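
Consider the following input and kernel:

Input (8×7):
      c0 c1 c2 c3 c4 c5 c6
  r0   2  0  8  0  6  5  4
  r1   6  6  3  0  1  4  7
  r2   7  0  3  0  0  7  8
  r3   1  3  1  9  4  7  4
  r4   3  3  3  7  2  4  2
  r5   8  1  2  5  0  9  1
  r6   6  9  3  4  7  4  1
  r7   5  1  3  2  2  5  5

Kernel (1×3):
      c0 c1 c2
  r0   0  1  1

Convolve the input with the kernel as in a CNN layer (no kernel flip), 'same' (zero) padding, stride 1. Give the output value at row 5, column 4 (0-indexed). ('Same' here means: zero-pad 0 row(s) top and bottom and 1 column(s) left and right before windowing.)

9

The receptive field on the zero-padded input at this output position is [5 0 9]. Elementwise product with the kernel and sum: 0·1 + 9·1.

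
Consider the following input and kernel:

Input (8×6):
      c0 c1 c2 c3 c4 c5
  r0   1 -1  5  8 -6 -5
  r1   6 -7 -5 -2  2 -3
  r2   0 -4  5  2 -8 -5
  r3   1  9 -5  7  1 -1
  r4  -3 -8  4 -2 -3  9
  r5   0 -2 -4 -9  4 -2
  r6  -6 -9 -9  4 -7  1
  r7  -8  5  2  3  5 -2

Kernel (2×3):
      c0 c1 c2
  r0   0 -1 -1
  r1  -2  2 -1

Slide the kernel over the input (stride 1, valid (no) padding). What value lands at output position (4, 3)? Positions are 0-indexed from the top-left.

22

The receptive field on the input at this output position is [-2 -3 9 / -9 4 -2]. Elementwise product with the kernel and sum: -3·-1 + 9·-1 + -9·-2 + 4·2 + -2·-1.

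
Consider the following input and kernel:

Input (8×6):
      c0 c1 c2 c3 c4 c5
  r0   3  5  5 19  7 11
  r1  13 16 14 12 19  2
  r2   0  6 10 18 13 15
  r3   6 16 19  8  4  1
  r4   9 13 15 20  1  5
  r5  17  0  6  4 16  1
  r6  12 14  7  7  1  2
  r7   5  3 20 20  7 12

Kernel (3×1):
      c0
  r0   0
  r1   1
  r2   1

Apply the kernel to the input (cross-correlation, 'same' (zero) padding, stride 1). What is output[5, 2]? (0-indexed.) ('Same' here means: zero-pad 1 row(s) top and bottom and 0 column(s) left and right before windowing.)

The receptive field on the zero-padded input at this output position is [15 / 6 / 7]. Elementwise product with the kernel and sum: 6·1 + 7·1.

13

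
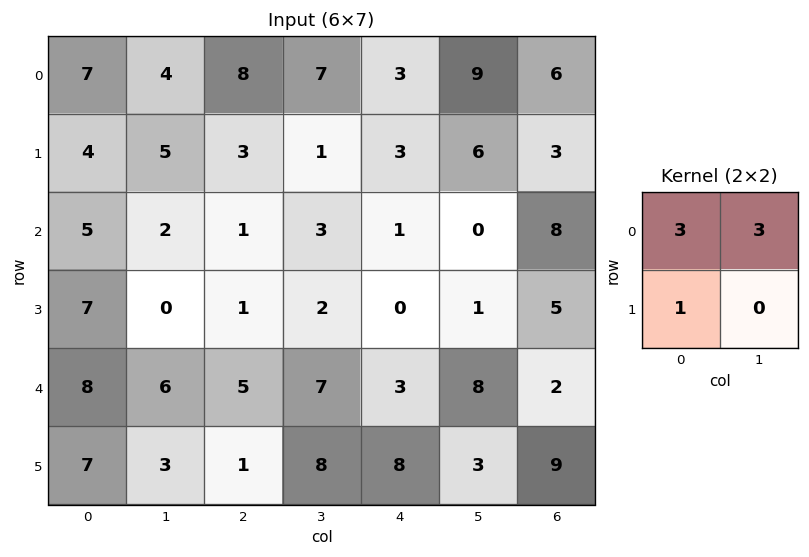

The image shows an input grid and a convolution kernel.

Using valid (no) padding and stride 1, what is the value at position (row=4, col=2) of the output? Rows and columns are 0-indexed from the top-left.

The receptive field on the input at this output position is [5 7 / 1 8]. Elementwise product with the kernel and sum: 5·3 + 7·3 + 1·1.

37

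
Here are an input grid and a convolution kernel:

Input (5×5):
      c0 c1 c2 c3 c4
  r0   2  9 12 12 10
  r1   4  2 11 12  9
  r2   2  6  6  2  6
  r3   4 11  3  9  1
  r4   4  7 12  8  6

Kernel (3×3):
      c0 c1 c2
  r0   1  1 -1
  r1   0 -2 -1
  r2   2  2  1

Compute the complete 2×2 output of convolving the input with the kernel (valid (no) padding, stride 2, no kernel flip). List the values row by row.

6 3
11 29

Output[0,0]: The receptive field on the input at this output position is [2 9 12 / 4 2 11 / 2 6 6]. Elementwise product with the kernel and sum: 2·1 + 9·1 + 12·-1 + 2·-2 + 11·-1 + 2·2 + 6·2 + 6·1.
Output[0,1]: The receptive field on the input at this output position is [12 12 10 / 11 12 9 / 6 2 6]. Elementwise product with the kernel and sum: 12·1 + 12·1 + 10·-1 + 12·-2 + 9·-1 + 6·2 + 2·2 + 6·1.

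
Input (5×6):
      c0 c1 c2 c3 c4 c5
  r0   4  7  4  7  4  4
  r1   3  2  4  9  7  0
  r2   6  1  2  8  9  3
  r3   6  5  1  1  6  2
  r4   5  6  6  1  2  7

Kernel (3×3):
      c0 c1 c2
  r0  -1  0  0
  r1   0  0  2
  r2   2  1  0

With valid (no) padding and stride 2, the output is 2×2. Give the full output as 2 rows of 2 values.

17 22
12 23

Output[0,0]: The receptive field on the input at this output position is [4 7 4 / 3 2 4 / 6 1 2]. Elementwise product with the kernel and sum: 4·-1 + 4·2 + 6·2 + 1·1.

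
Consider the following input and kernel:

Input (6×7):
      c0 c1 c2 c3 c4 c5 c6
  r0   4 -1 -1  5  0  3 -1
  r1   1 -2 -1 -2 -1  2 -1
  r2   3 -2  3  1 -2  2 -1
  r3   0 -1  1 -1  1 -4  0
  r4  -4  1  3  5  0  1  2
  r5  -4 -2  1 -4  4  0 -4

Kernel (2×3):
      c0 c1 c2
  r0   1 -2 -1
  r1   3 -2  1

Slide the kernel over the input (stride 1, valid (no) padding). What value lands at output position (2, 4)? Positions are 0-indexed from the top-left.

6

The receptive field on the input at this output position is [-2 2 -1 / 1 -4 0]. Elementwise product with the kernel and sum: -2·1 + 2·-2 + -1·-1 + 1·3 + -4·-2 + 0·1.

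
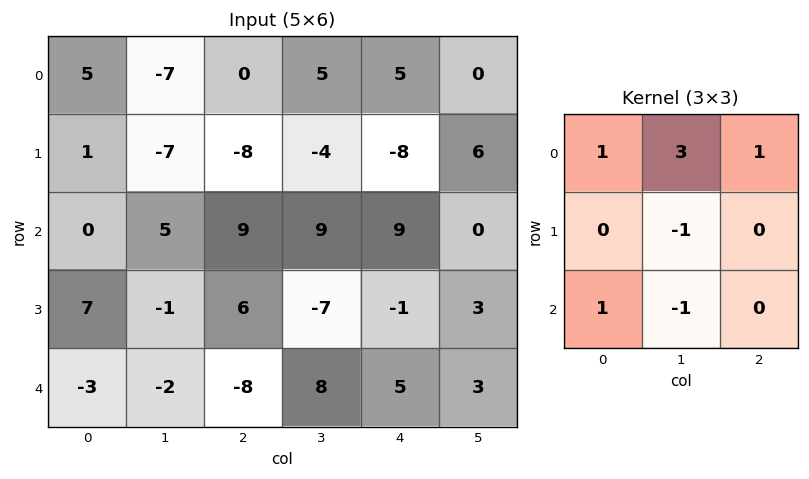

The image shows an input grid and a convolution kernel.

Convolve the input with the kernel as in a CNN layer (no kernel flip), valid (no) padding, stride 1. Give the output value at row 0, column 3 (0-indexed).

The receptive field on the input at this output position is [5 5 0 / -4 -8 6 / 9 9 0]. Elementwise product with the kernel and sum: 5·1 + 5·3 + 0·1 + -8·-1 + 9·1 + 9·-1.

28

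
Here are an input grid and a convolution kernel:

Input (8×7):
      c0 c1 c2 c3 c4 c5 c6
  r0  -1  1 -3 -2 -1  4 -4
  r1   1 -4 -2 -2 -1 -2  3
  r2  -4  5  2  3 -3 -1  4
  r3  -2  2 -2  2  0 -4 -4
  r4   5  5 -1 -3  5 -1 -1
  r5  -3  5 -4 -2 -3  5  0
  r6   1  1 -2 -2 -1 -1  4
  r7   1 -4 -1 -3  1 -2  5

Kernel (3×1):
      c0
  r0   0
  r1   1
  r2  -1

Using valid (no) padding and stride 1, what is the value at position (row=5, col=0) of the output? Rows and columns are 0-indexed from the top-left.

The receptive field on the input at this output position is [-3 / 1 / 1]. Elementwise product with the kernel and sum: 1·1 + 1·-1.

0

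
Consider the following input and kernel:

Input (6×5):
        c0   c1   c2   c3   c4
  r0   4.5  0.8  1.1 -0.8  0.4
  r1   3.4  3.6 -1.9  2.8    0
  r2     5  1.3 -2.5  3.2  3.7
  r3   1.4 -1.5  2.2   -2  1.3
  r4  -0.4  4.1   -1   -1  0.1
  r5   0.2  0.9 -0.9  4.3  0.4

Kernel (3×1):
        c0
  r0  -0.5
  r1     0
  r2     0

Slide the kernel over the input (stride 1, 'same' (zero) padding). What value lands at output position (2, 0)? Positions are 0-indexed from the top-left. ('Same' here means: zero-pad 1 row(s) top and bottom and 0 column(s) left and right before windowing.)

-1.7

The receptive field on the zero-padded input at this output position is [3.4 / 5 / 1.4]. Elementwise product with the kernel and sum: 3.4·-0.5.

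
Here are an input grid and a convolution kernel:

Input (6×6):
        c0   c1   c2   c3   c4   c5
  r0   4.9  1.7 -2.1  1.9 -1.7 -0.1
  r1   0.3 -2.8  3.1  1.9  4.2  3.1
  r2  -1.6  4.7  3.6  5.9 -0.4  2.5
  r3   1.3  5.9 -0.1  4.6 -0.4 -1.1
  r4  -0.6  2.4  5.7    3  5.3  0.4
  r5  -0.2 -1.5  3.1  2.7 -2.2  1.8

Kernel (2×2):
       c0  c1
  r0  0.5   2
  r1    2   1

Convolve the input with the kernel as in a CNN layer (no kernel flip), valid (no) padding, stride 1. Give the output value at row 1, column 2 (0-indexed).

The receptive field on the input at this output position is [3.1 1.9 / 3.6 5.9]. Elementwise product with the kernel and sum: 3.1·0.5 + 1.9·2 + 3.6·2 + 5.9·1.

18.45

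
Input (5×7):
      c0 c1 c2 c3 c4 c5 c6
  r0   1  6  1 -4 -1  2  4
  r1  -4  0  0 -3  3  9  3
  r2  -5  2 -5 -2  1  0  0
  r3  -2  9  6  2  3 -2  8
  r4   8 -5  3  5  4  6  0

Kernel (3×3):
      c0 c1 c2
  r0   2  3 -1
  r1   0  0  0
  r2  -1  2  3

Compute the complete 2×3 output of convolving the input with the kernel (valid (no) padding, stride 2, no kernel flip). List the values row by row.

Output[0,0]: The receptive field on the input at this output position is [1 6 1 / -4 0 0 / -5 2 -5]. Elementwise product with the kernel and sum: 1·2 + 6·3 + 1·-1 + -5·-1 + 2·2 + -5·3.

13 -5 -1
-8 2 10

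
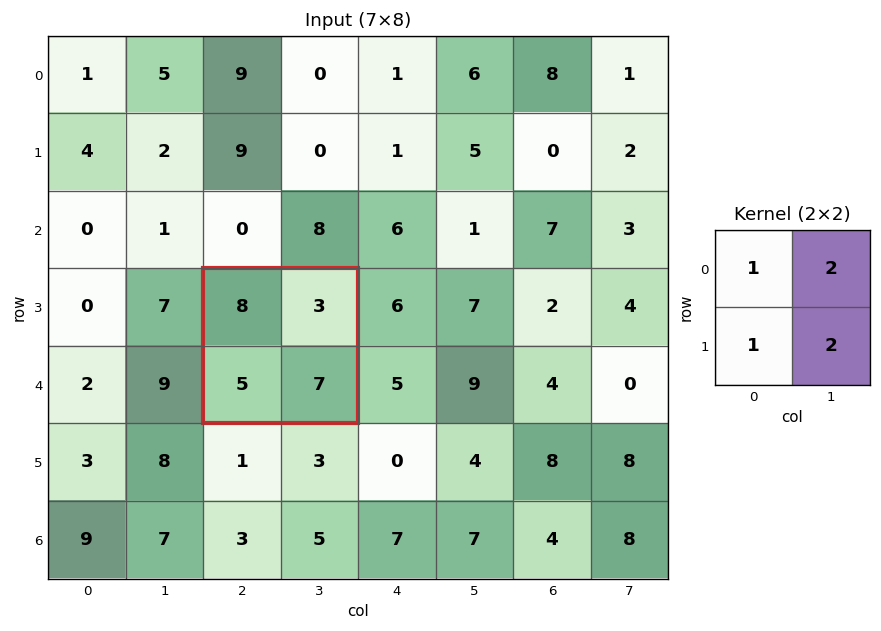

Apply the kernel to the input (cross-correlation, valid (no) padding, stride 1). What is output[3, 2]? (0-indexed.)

33

The receptive field on the input at this output position is [8 3 / 5 7]. Elementwise product with the kernel and sum: 8·1 + 3·2 + 5·1 + 7·2.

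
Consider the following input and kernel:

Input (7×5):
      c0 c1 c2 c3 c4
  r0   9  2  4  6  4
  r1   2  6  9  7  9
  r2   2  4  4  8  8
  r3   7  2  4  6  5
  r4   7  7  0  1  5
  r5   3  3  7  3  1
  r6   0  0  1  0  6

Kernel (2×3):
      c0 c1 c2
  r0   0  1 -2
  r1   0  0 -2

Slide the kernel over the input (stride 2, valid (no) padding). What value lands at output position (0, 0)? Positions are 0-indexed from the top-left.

-24

The receptive field on the input at this output position is [9 2 4 / 2 6 9]. Elementwise product with the kernel and sum: 2·1 + 4·-2 + 9·-2.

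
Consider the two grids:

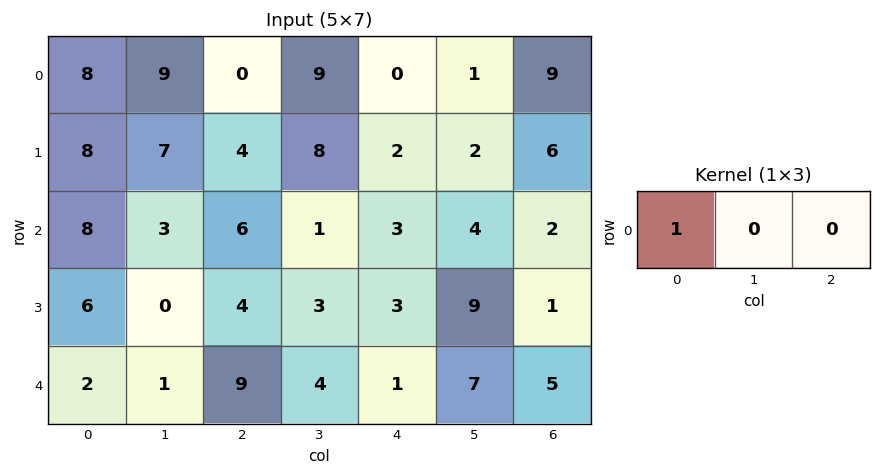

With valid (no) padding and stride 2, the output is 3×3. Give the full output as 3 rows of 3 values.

Output[0,0]: The receptive field on the input at this output position is [8 9 0]. Elementwise product with the kernel and sum: 8·1.
Output[0,1]: The receptive field on the input at this output position is [0 9 0]. Elementwise product with the kernel and sum: 0·1.

8 0 0
8 6 3
2 9 1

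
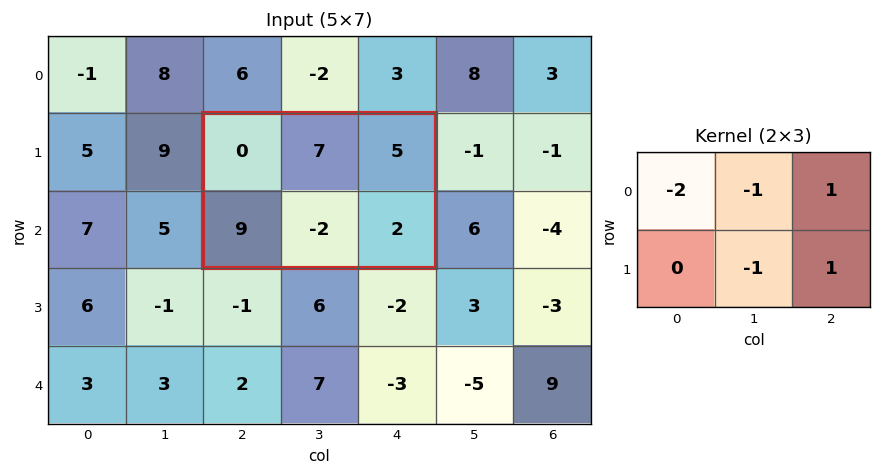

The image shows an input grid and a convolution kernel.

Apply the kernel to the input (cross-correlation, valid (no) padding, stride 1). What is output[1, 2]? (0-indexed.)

The receptive field on the input at this output position is [0 7 5 / 9 -2 2]. Elementwise product with the kernel and sum: 0·-2 + 7·-1 + 5·1 + -2·-1 + 2·1.

2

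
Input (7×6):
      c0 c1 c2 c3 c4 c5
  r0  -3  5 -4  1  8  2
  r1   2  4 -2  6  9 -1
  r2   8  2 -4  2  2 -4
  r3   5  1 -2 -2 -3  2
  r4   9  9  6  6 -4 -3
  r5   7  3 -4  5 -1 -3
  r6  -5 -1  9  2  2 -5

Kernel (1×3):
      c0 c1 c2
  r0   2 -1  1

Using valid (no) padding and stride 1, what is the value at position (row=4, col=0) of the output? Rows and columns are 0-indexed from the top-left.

The receptive field on the input at this output position is [9 9 6]. Elementwise product with the kernel and sum: 9·2 + 9·-1 + 6·1.

15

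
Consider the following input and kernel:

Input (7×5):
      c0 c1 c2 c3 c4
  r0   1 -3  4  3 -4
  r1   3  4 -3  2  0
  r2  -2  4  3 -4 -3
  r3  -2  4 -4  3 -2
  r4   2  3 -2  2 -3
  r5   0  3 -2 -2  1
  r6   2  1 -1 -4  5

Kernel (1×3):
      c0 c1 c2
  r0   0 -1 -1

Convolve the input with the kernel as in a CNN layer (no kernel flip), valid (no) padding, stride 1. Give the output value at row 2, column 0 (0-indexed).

The receptive field on the input at this output position is [-2 4 3]. Elementwise product with the kernel and sum: 4·-1 + 3·-1.

-7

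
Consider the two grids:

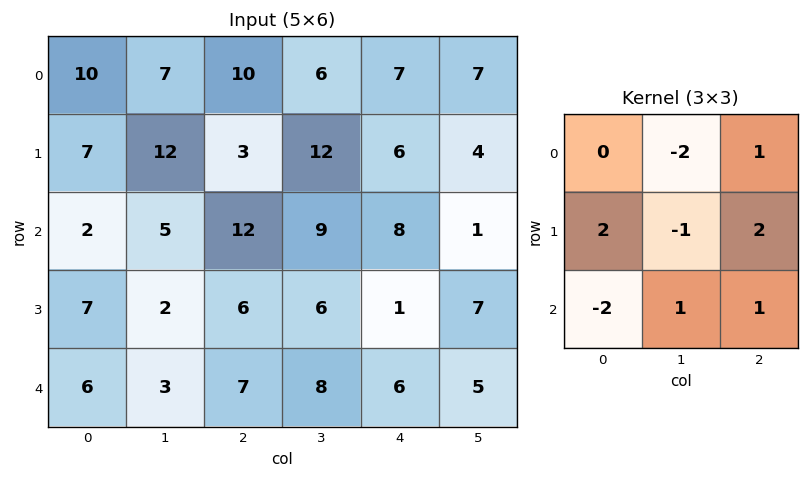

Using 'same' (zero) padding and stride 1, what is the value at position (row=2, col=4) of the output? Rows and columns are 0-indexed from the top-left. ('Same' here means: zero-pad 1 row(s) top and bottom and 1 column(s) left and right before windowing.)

The receptive field on the zero-padded input at this output position is [12 6 4 / 9 8 1 / 6 1 7]. Elementwise product with the kernel and sum: 6·-2 + 4·1 + 9·2 + 8·-1 + 1·2 + 6·-2 + 1·1 + 7·1.

0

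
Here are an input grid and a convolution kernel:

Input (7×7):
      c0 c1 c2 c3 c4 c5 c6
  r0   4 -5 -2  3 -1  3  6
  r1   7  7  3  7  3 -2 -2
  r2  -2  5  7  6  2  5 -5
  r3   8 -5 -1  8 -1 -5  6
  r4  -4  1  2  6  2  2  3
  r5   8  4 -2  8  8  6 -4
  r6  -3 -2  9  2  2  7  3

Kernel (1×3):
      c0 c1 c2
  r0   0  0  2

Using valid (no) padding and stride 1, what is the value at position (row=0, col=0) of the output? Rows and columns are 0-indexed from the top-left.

-4

The receptive field on the input at this output position is [4 -5 -2]. Elementwise product with the kernel and sum: -2·2.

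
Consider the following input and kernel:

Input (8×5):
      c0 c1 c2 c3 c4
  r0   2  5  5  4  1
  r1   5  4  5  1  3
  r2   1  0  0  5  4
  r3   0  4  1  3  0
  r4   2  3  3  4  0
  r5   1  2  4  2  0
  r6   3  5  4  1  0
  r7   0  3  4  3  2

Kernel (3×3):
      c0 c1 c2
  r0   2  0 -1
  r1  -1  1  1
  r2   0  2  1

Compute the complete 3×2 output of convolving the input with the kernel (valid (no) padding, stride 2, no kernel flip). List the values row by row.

Output[0,0]: The receptive field on the input at this output position is [2 5 5 / 5 4 5 / 1 0 0]. Elementwise product with the kernel and sum: 2·2 + 5·-1 + 5·-1 + 4·1 + 5·1 + 0·2 + 0·1.

3 22
16 6
20 6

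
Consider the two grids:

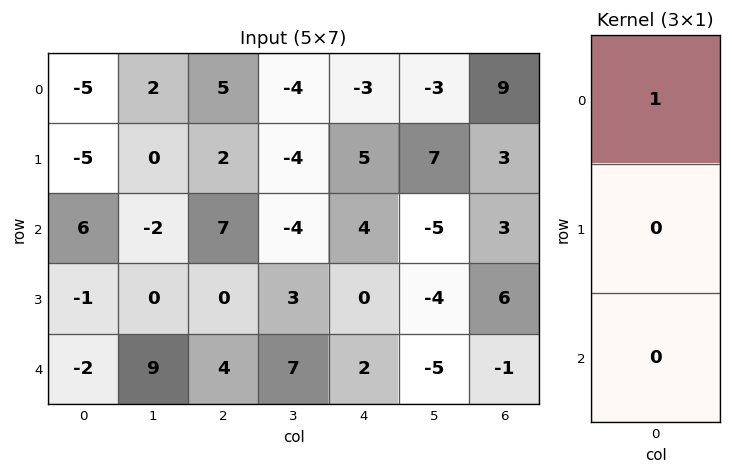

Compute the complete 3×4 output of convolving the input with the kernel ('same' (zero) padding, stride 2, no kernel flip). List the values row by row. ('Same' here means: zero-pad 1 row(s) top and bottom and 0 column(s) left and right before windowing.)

Output[0,0]: The receptive field on the zero-padded input at this output position is [0 / -5 / -5]. Elementwise product with the kernel and sum: 0·1.

0 0 0 0
-5 2 5 3
-1 0 0 6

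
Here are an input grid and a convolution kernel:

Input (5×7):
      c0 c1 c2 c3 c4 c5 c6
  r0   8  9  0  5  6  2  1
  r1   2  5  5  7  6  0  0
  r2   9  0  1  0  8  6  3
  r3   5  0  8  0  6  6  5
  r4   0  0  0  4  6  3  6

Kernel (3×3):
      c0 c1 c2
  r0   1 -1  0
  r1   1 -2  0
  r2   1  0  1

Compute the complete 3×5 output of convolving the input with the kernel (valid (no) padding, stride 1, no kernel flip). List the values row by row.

Output[0,0]: The receptive field on the input at this output position is [8 9 0 / 2 5 5 / 9 0 1]. Elementwise product with the kernel and sum: 8·1 + 9·-1 + 2·1 + 5·-2 + 9·1 + 1·1.

1 4 -5 0 21
19 -2 13 -9 13
14 -13 15 -13 8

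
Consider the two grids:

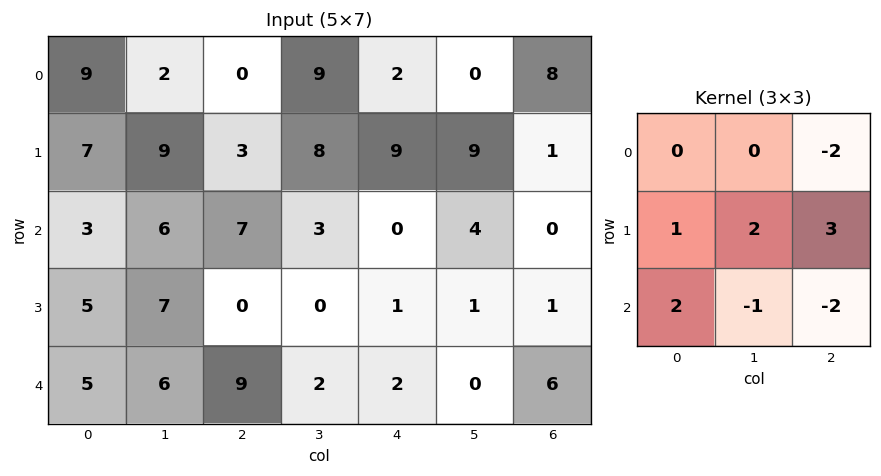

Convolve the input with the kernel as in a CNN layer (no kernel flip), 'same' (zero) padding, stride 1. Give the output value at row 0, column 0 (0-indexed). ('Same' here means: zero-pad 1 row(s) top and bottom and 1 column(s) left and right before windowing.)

-1

The receptive field on the zero-padded input at this output position is [0 0 0 / 0 9 2 / 0 7 9]. Elementwise product with the kernel and sum: 0·-2 + 0·1 + 9·2 + 2·3 + 0·2 + 7·-1 + 9·-2.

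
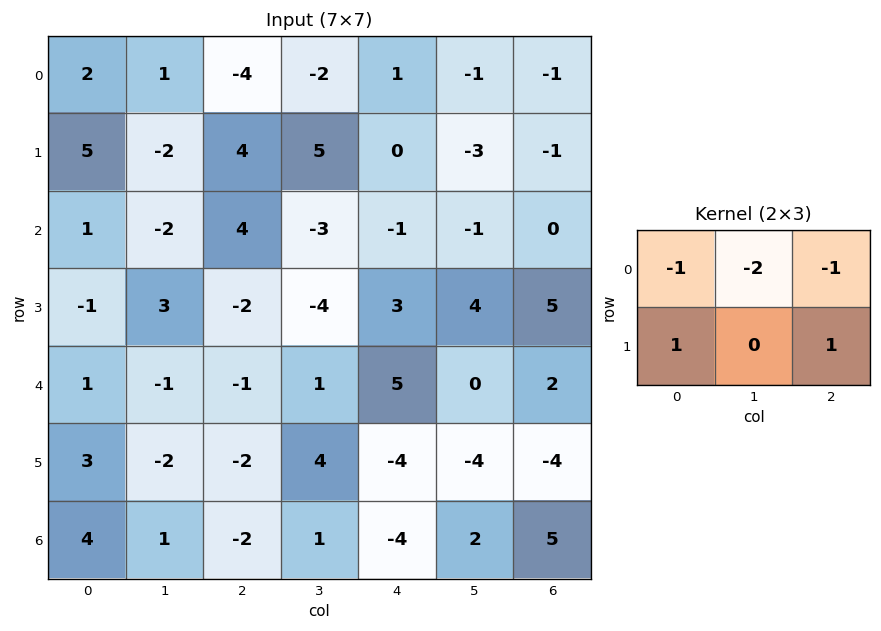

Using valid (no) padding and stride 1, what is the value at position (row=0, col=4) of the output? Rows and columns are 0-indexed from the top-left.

1

The receptive field on the input at this output position is [1 -1 -1 / 0 -3 -1]. Elementwise product with the kernel and sum: 1·-1 + -1·-2 + -1·-1 + 0·1 + -1·1.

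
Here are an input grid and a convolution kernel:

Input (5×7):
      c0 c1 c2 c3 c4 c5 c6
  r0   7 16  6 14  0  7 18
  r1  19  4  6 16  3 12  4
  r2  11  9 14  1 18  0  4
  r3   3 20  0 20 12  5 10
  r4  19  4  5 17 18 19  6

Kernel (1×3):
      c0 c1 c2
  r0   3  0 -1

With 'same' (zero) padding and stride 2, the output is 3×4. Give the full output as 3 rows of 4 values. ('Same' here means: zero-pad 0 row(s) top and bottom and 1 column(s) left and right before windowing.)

Output[0,0]: The receptive field on the zero-padded input at this output position is [0 7 16]. Elementwise product with the kernel and sum: 0·3 + 16·-1.

-16 34 35 21
-9 26 3 0
-4 -5 32 57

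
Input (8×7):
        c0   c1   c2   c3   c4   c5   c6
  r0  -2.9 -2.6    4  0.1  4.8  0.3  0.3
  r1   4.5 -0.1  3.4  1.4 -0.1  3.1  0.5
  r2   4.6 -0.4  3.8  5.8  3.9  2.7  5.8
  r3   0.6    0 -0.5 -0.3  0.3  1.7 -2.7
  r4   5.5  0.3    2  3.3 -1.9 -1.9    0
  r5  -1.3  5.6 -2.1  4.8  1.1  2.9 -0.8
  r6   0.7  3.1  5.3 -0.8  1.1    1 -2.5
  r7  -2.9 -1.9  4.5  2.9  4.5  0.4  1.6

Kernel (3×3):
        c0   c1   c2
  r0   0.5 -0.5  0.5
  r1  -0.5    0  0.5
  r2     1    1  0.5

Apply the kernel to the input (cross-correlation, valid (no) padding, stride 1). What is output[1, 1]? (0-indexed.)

1.4

The receptive field on the input at this output position is [-0.1 3.4 1.4 / -0.4 3.8 5.8 / 0 -0.5 -0.3]. Elementwise product with the kernel and sum: -0.1·0.5 + 3.4·-0.5 + 1.4·0.5 + -0.4·-0.5 + 5.8·0.5 + 0·1 + -0.5·1 + -0.3·0.5.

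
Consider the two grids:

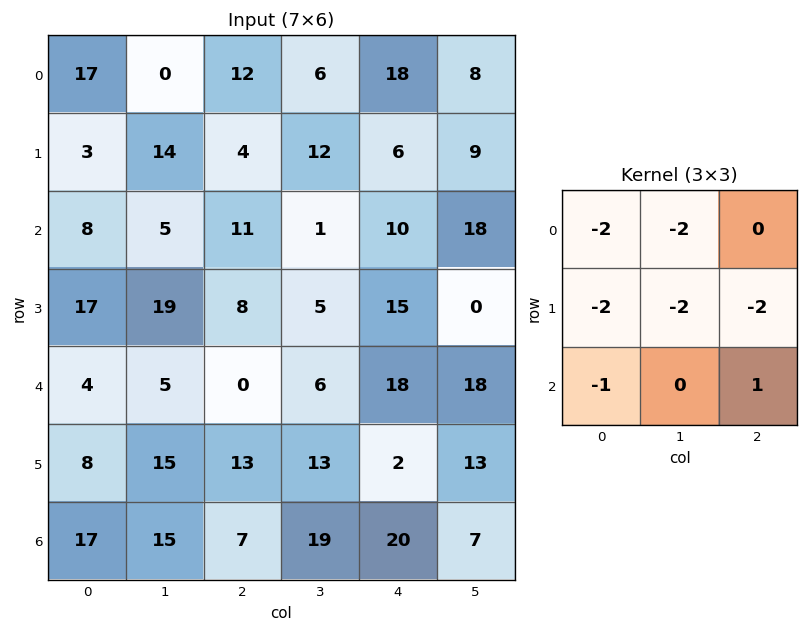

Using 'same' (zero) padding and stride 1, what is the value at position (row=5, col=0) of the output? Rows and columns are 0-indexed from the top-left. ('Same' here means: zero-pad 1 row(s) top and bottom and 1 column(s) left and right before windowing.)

-39

The receptive field on the zero-padded input at this output position is [0 4 5 / 0 8 15 / 0 17 15]. Elementwise product with the kernel and sum: 0·-2 + 4·-2 + 0·-2 + 8·-2 + 15·-2 + 0·-1 + 15·1.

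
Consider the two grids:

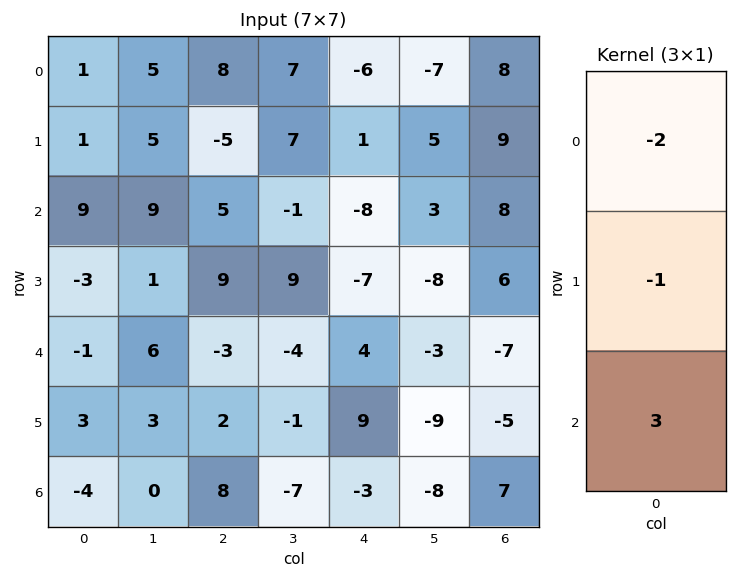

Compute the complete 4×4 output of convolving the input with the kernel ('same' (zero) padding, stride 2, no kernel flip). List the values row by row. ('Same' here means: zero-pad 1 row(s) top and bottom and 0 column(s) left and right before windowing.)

Output[0,0]: The receptive field on the zero-padded input at this output position is [0 / 1 / 1]. Elementwise product with the kernel and sum: 0·-2 + 1·-1 + 1·3.
Output[0,1]: The receptive field on the zero-padded input at this output position is [0 / 8 / -5]. Elementwise product with the kernel and sum: 0·-2 + 8·-1 + -5·3.

2 -23 9 19
-20 32 -15 -8
16 -9 37 -20
-2 -12 -15 3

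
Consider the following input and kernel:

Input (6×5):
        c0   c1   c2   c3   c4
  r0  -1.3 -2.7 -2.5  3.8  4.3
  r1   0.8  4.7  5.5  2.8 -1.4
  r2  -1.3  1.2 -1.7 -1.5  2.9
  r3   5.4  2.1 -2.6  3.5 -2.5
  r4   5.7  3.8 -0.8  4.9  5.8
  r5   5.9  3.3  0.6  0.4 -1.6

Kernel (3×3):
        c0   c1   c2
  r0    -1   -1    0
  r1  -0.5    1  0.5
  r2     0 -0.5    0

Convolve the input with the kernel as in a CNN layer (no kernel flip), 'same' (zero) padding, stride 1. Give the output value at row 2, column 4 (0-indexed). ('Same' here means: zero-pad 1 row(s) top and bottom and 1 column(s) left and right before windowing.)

3.5

The receptive field on the zero-padded input at this output position is [2.8 -1.4 0 / -1.5 2.9 0 / 3.5 -2.5 0]. Elementwise product with the kernel and sum: 2.8·-1 + -1.4·-1 + -1.5·-0.5 + 2.9·1 + 0·0.5 + -2.5·-0.5.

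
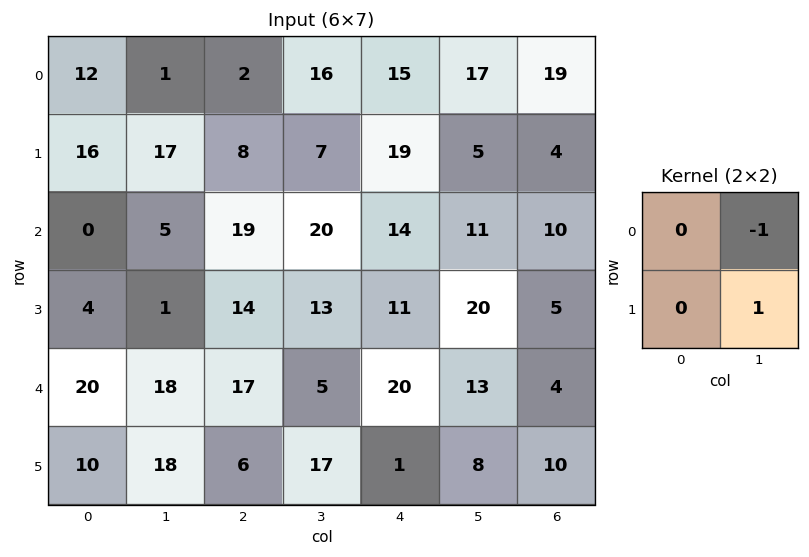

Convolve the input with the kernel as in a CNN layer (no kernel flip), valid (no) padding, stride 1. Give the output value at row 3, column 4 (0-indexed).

-7

The receptive field on the input at this output position is [11 20 / 20 13]. Elementwise product with the kernel and sum: 20·-1 + 13·1.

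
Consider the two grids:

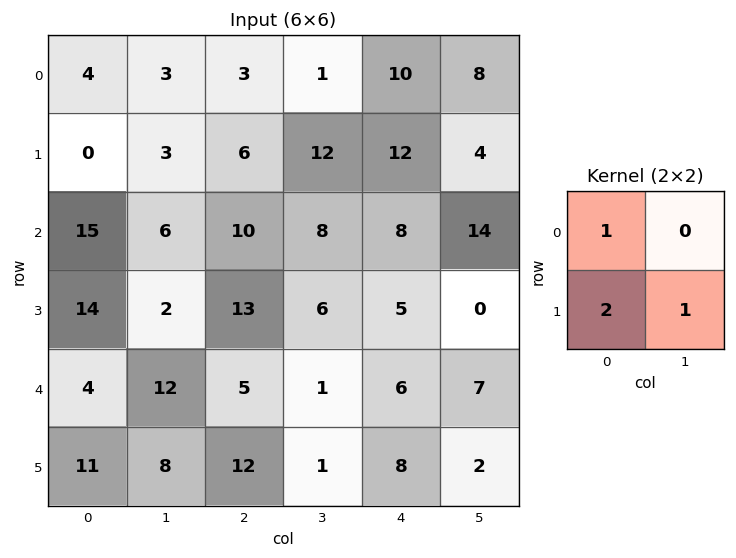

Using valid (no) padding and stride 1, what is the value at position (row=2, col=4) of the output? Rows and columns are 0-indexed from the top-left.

18

The receptive field on the input at this output position is [8 14 / 5 0]. Elementwise product with the kernel and sum: 8·1 + 5·2 + 0·1.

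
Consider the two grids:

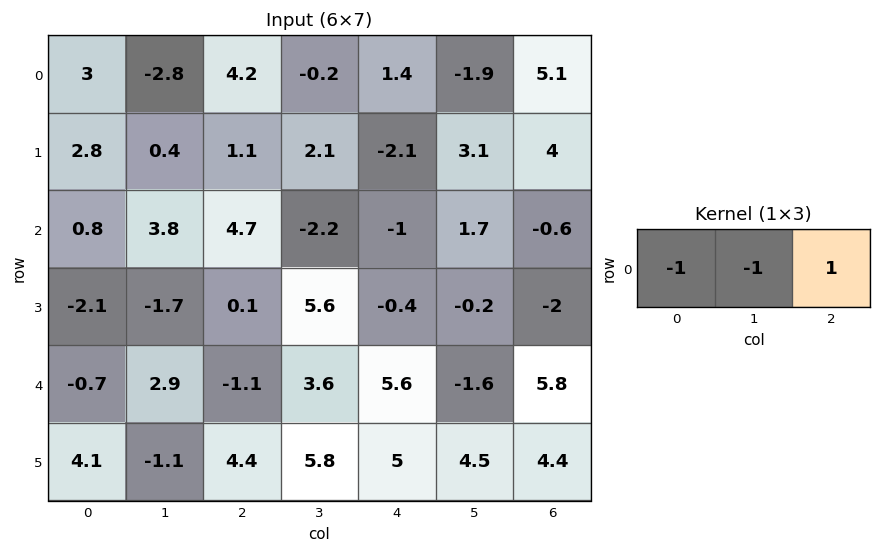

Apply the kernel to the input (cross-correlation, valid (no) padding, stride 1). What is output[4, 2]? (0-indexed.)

The receptive field on the input at this output position is [-1.1 3.6 5.6]. Elementwise product with the kernel and sum: -1.1·-1 + 3.6·-1 + 5.6·1.

3.1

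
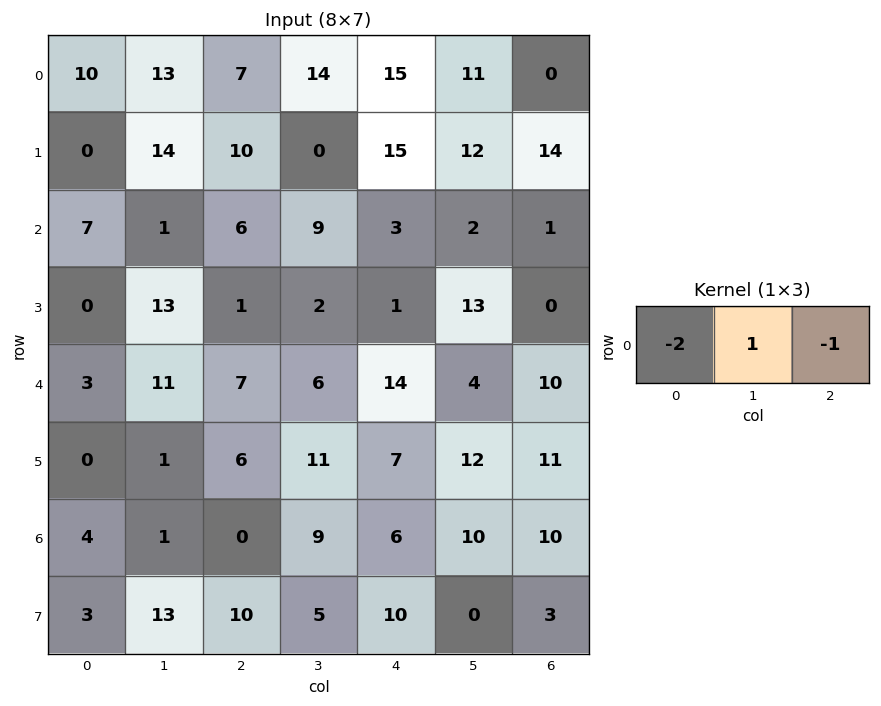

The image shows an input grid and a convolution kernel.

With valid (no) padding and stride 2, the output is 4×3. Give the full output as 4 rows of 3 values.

Output[0,0]: The receptive field on the input at this output position is [10 13 7]. Elementwise product with the kernel and sum: 10·-2 + 13·1 + 7·-1.

-14 -15 -19
-19 -6 -5
-2 -22 -34
-7 3 -12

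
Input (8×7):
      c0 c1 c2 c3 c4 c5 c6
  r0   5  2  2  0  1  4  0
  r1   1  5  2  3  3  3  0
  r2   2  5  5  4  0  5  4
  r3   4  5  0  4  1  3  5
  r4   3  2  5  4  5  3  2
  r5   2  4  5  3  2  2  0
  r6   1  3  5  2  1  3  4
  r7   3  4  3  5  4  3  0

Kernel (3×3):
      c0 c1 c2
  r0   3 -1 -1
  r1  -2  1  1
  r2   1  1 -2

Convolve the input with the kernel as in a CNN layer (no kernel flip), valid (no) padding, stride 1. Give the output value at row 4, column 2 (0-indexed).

The receptive field on the input at this output position is [5 4 5 / 5 3 2 / 5 2 1]. Elementwise product with the kernel and sum: 5·3 + 4·-1 + 5·-1 + 5·-2 + 3·1 + 2·1 + 5·1 + 2·1 + 1·-2.

6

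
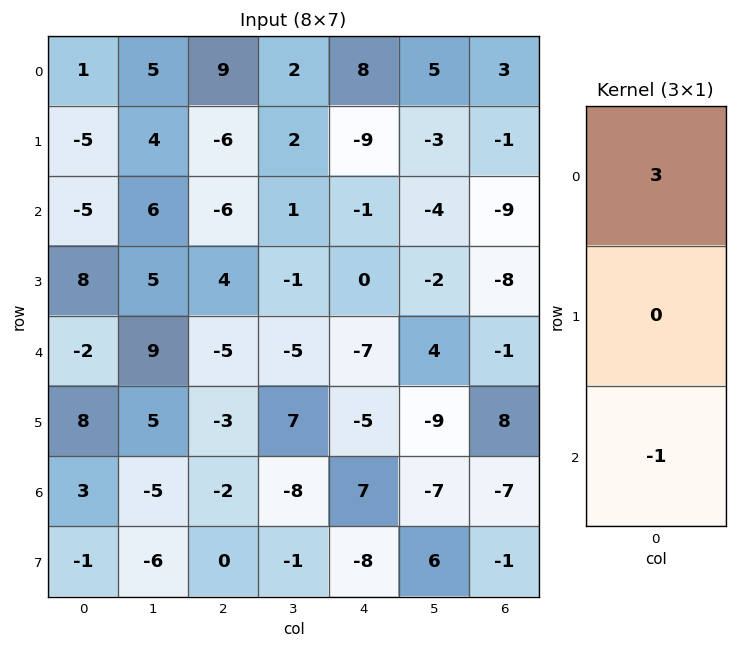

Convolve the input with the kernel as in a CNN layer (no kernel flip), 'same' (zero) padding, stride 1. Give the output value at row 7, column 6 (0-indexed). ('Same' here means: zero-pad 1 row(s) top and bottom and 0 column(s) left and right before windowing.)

-21

The receptive field on the zero-padded input at this output position is [-7 / -1 / 0]. Elementwise product with the kernel and sum: -7·3 + 0·-1.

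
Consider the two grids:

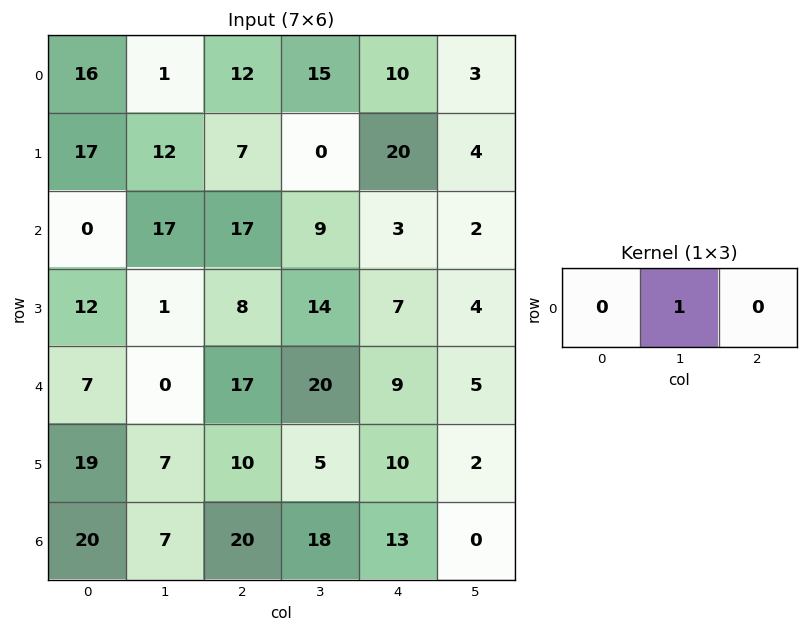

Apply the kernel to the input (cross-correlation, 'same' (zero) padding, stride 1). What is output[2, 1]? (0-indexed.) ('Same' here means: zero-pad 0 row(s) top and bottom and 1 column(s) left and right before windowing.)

The receptive field on the zero-padded input at this output position is [0 17 17]. Elementwise product with the kernel and sum: 17·1.

17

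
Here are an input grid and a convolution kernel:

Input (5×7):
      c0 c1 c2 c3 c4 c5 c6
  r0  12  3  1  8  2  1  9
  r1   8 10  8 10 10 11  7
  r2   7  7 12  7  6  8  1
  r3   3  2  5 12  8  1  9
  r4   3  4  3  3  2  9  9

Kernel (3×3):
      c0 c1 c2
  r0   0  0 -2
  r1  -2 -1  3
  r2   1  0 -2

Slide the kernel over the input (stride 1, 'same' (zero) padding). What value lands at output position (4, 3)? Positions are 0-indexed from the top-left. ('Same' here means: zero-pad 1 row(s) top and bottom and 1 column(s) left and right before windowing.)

The receptive field on the zero-padded input at this output position is [5 12 8 / 3 3 2 / 0 0 0]. Elementwise product with the kernel and sum: 8·-2 + 3·-2 + 3·-1 + 2·3 + 0·1 + 0·-2.

-19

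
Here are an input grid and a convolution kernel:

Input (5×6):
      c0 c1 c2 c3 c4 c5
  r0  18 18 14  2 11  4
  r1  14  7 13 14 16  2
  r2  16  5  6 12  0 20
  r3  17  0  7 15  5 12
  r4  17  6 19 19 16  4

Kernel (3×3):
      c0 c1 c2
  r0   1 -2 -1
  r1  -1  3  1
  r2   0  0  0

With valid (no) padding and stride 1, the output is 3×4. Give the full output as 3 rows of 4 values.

-12 34 44 12
-8 -8 -1 -12
-10 17 25 4

Output[0,0]: The receptive field on the input at this output position is [18 18 14 / 14 7 13 / 16 5 6]. Elementwise product with the kernel and sum: 18·1 + 18·-2 + 14·-1 + 14·-1 + 7·3 + 13·1.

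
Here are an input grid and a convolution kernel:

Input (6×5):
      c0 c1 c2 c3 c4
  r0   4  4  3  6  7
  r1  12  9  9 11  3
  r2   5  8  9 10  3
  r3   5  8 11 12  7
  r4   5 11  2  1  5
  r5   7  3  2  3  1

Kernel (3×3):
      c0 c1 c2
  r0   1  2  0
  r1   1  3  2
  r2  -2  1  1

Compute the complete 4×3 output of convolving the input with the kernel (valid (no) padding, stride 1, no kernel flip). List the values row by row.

Output[0,0]: The receptive field on the input at this output position is [4 4 3 / 12 9 9 / 5 8 9]. Elementwise product with the kernel and sum: 4·1 + 4·2 + 12·1 + 9·3 + 9·2 + 5·-2 + 8·1 + 9·1.
Output[0,1]: The receptive field on the input at this output position is [4 3 6 / 9 9 11 / 8 9 10]. Elementwise product with the kernel and sum: 4·1 + 3·2 + 9·1 + 9·3 + 11·2 + 8·-2 + 9·1 + 10·1.

76 71 58
86 89 73
75 72 92
54 48 50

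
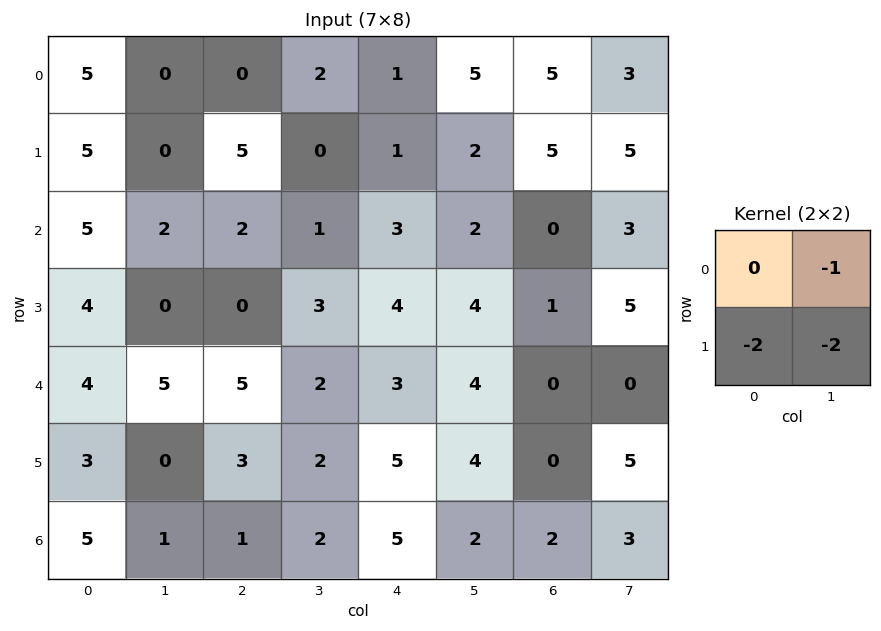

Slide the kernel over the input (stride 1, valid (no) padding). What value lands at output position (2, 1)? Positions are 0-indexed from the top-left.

The receptive field on the input at this output position is [2 2 / 0 0]. Elementwise product with the kernel and sum: 2·-1 + 0·-2 + 0·-2.

-2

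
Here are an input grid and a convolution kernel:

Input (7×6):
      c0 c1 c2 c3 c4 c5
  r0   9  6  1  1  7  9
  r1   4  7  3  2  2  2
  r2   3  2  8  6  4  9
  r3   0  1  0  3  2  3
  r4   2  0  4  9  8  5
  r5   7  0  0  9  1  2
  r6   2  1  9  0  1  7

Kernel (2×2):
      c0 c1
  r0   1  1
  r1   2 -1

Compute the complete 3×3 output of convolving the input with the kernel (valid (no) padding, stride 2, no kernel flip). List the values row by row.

Output[0,0]: The receptive field on the input at this output position is [9 6 / 4 7]. Elementwise product with the kernel and sum: 9·1 + 6·1 + 4·2 + 7·-1.
Output[0,1]: The receptive field on the input at this output position is [1 1 / 3 2]. Elementwise product with the kernel and sum: 1·1 + 1·1 + 3·2 + 2·-1.

16 6 18
4 11 14
16 4 13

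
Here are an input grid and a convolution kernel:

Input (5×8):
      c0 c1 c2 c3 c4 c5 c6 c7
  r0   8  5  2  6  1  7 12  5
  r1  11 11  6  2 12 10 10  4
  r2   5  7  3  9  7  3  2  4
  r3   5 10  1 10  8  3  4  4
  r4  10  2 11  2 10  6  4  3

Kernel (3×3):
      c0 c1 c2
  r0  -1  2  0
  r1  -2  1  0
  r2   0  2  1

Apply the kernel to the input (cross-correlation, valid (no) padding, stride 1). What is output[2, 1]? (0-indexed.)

4

The receptive field on the input at this output position is [7 3 9 / 10 1 10 / 2 11 2]. Elementwise product with the kernel and sum: 7·-1 + 3·2 + 10·-2 + 1·1 + 11·2 + 2·1.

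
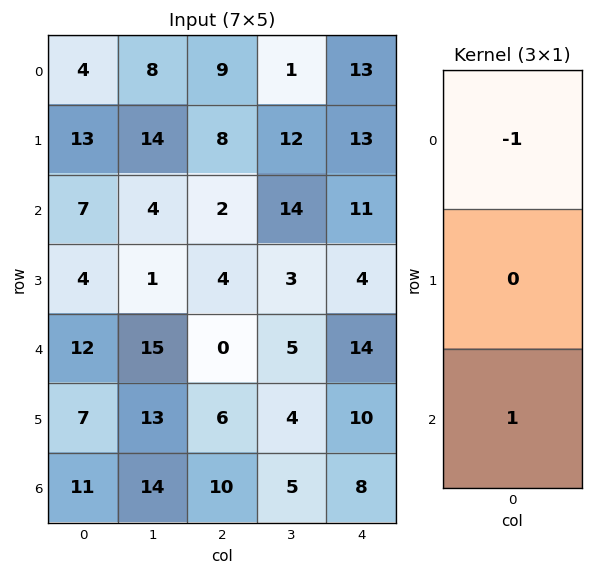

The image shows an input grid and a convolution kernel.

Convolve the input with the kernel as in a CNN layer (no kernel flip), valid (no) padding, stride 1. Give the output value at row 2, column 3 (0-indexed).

-9

The receptive field on the input at this output position is [14 / 3 / 5]. Elementwise product with the kernel and sum: 14·-1 + 5·1.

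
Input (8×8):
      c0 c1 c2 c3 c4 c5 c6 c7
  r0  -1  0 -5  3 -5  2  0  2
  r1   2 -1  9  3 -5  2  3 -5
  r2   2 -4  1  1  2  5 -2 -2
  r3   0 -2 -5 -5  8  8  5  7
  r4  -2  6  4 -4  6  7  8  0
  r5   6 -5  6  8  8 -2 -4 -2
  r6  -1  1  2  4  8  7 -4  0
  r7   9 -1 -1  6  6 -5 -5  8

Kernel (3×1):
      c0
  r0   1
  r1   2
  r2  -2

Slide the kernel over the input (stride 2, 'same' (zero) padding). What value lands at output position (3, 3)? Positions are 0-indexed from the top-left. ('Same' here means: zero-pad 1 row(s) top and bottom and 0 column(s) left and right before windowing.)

The receptive field on the zero-padded input at this output position is [-4 / -4 / -5]. Elementwise product with the kernel and sum: -4·1 + -4·2 + -5·-2.

-2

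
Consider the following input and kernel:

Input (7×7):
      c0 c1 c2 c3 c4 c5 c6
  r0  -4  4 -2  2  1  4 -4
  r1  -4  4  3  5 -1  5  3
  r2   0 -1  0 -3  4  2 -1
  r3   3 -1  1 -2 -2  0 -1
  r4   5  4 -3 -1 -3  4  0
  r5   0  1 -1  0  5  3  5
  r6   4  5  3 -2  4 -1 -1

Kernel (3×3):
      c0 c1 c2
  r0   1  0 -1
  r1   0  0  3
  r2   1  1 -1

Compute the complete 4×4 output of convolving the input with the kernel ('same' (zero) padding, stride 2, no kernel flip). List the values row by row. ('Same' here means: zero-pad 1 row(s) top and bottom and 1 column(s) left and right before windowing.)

Output[0,0]: The receptive field on the zero-padded input at this output position is [0 0 0 / 0 -4 4 / 0 -4 4]. Elementwise product with the kernel and sum: 0·1 + 0·-1 + 4·3 + 0·1 + -4·1 + 4·-1.

4 8 11 8
-3 -8 2 4
12 -2 12 8
14 -5 -6 3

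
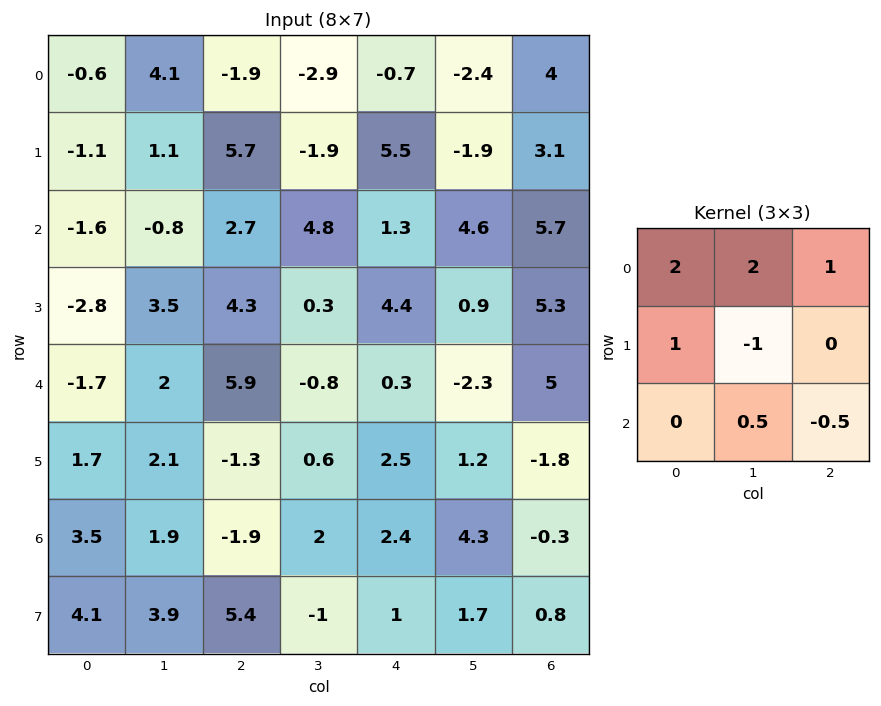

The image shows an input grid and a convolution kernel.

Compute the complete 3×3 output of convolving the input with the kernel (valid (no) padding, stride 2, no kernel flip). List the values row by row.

Output[0,0]: The receptive field on the input at this output position is [-0.6 4.1 -1.9 / -1.1 1.1 5.7 / -1.6 -0.8 2.7]. Elementwise product with the kernel and sum: -0.6·2 + 4.1·2 + -1.9·1 + -1.1·1 + 1.1·-1 + -0.8·0.5 + 2.7·-0.5.

1.15 -0.95 4.65
-10.35 19.75 17.35
8 8.4 4.6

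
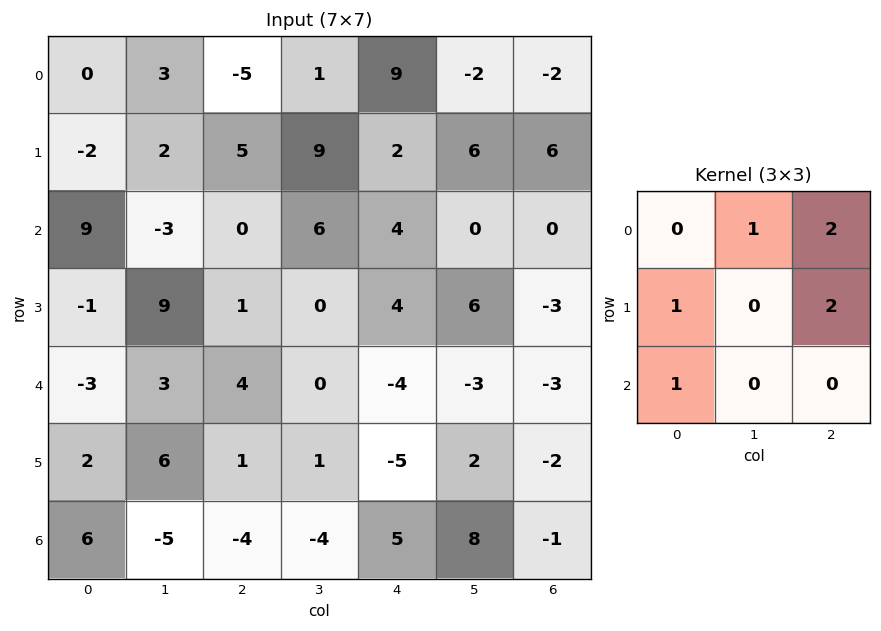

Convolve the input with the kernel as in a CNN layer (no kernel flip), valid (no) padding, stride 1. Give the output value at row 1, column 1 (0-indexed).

The receptive field on the input at this output position is [2 5 9 / -3 0 6 / 9 1 0]. Elementwise product with the kernel and sum: 5·1 + 9·2 + -3·1 + 6·2 + 9·1.

41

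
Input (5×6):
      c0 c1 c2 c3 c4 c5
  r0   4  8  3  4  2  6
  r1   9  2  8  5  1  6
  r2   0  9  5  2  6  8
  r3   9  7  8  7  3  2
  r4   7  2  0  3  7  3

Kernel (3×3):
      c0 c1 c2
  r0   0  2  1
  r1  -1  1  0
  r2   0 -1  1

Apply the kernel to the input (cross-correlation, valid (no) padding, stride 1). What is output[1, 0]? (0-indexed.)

22

The receptive field on the input at this output position is [9 2 8 / 0 9 5 / 9 7 8]. Elementwise product with the kernel and sum: 2·2 + 8·1 + 0·-1 + 9·1 + 7·-1 + 8·1.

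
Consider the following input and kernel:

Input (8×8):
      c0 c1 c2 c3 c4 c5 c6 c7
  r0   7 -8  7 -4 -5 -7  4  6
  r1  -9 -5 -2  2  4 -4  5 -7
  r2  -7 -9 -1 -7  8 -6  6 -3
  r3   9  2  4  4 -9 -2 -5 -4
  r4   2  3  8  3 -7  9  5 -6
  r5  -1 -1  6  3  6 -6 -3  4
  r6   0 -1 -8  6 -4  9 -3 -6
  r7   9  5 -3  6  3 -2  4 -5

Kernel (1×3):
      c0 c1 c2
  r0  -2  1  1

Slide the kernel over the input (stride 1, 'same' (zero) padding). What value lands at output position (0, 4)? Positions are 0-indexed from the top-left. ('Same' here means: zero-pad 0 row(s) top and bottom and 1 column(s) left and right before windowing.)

The receptive field on the zero-padded input at this output position is [-4 -5 -7]. Elementwise product with the kernel and sum: -4·-2 + -5·1 + -7·1.

-4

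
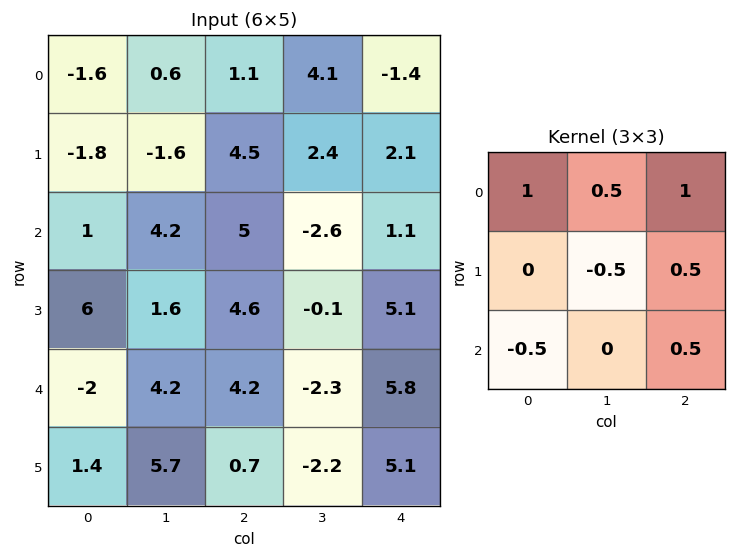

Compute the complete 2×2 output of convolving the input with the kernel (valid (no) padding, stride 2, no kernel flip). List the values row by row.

Output[0,0]: The receptive field on the input at this output position is [-1.6 0.6 1.1 / -1.8 -1.6 4.5 / 1 4.2 5]. Elementwise product with the kernel and sum: -1.6·1 + 0.6·0.5 + 1.1·1 + -1.6·-0.5 + 4.5·0.5 + 1·-0.5 + 5·0.5.
Output[0,1]: The receptive field on the input at this output position is [1.1 4.1 -1.4 / 4.5 2.4 2.1 / 5 -2.6 1.1]. Elementwise product with the kernel and sum: 1.1·1 + 4.1·0.5 + -1.4·1 + 2.4·-0.5 + 2.1·0.5 + 5·-0.5 + 1.1·0.5.

4.85 -0.35
12.7 8.2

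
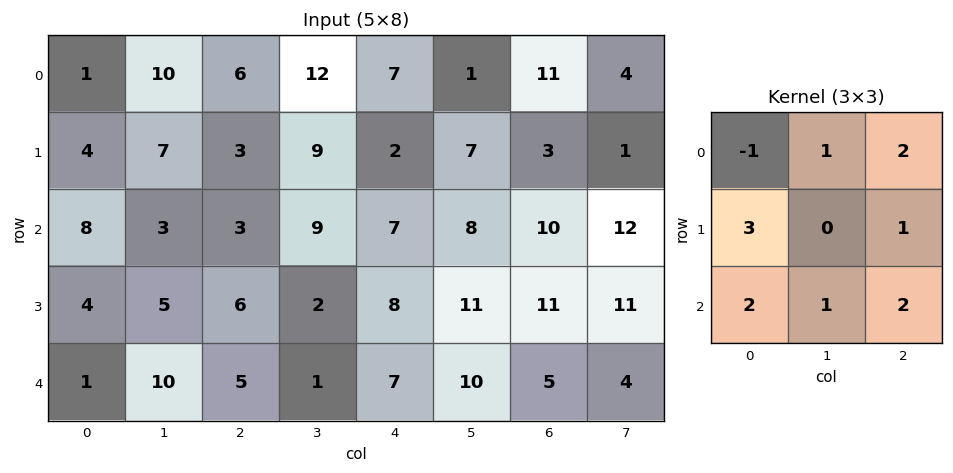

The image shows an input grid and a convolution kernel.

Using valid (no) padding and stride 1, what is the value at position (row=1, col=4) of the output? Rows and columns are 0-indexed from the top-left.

91

The receptive field on the input at this output position is [2 7 3 / 7 8 10 / 8 11 11]. Elementwise product with the kernel and sum: 2·-1 + 7·1 + 3·2 + 7·3 + 10·1 + 8·2 + 11·1 + 11·2.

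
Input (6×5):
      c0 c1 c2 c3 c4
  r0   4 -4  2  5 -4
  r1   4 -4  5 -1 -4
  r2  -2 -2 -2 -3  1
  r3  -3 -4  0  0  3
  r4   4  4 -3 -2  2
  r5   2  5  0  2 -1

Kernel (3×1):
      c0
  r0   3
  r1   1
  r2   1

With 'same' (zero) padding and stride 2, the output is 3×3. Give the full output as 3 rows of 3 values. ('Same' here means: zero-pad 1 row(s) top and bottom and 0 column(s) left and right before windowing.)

Output[0,0]: The receptive field on the zero-padded input at this output position is [0 / 4 / 4]. Elementwise product with the kernel and sum: 0·3 + 4·1 + 4·1.
Output[0,1]: The receptive field on the zero-padded input at this output position is [0 / 2 / 5]. Elementwise product with the kernel and sum: 0·3 + 2·1 + 5·1.

8 7 -8
7 13 -8
-3 -3 10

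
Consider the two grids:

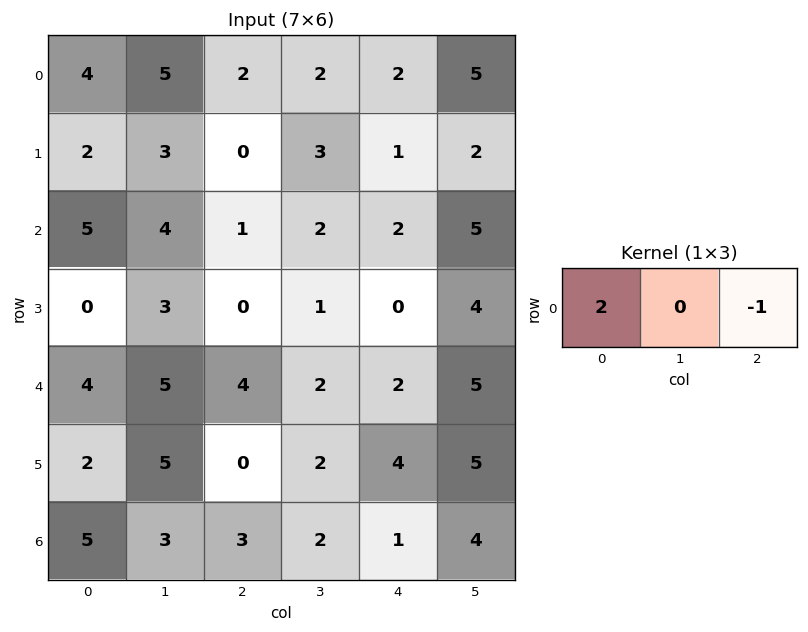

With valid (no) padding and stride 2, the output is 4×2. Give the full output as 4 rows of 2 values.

6 2
9 0
4 6
7 5

Output[0,0]: The receptive field on the input at this output position is [4 5 2]. Elementwise product with the kernel and sum: 4·2 + 2·-1.
Output[0,1]: The receptive field on the input at this output position is [2 2 2]. Elementwise product with the kernel and sum: 2·2 + 2·-1.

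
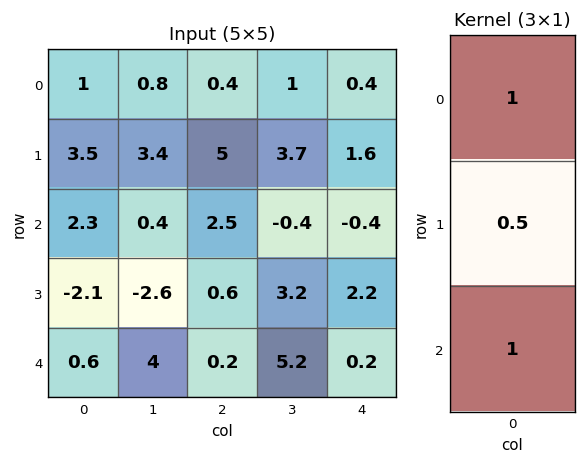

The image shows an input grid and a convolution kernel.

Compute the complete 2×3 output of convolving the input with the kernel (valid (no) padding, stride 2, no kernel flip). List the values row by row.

5.05 5.4 0.8
1.85 3 0.9

Output[0,0]: The receptive field on the input at this output position is [1 / 3.5 / 2.3]. Elementwise product with the kernel and sum: 1·1 + 3.5·0.5 + 2.3·1.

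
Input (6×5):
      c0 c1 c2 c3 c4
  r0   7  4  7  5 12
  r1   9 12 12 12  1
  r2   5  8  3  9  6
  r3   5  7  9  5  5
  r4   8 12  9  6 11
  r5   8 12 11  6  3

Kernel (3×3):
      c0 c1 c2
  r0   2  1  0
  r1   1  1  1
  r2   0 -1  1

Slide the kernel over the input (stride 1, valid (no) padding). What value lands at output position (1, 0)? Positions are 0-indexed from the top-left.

The receptive field on the input at this output position is [9 12 12 / 5 8 3 / 5 7 9]. Elementwise product with the kernel and sum: 9·2 + 12·1 + 5·1 + 8·1 + 3·1 + 7·-1 + 9·1.

48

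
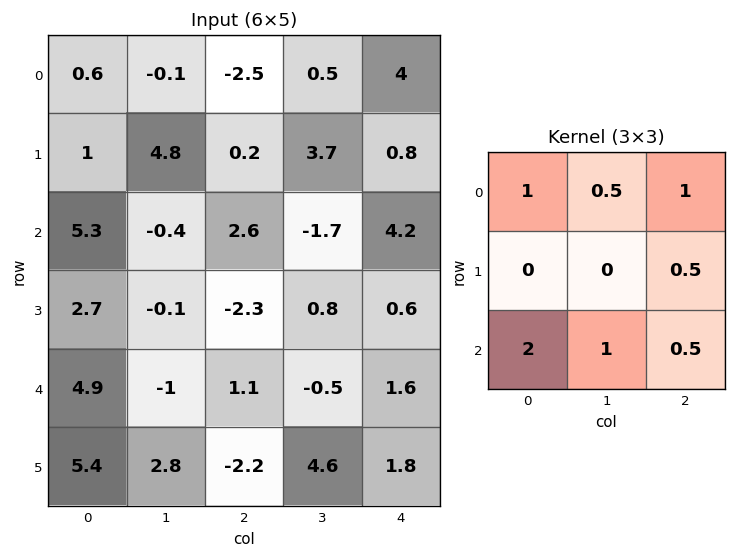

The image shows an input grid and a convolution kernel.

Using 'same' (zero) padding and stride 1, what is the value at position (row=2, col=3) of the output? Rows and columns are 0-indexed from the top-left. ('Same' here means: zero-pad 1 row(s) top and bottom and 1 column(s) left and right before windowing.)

The receptive field on the zero-padded input at this output position is [0.2 3.7 0.8 / 2.6 -1.7 4.2 / -2.3 0.8 0.6]. Elementwise product with the kernel and sum: 0.2·1 + 3.7·0.5 + 0.8·1 + 4.2·0.5 + -2.3·2 + 0.8·1 + 0.6·0.5.

1.45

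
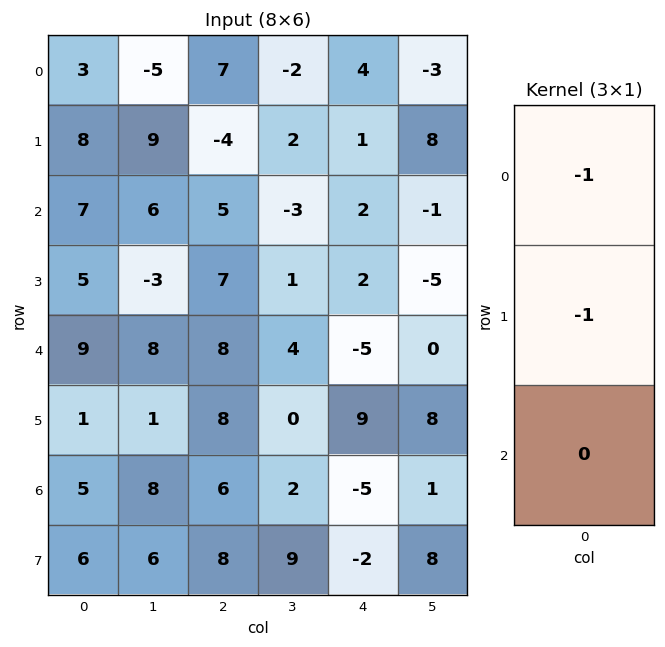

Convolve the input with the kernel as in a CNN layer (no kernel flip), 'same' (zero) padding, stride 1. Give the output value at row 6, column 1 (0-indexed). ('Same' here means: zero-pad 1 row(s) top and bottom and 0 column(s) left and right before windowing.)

The receptive field on the zero-padded input at this output position is [1 / 8 / 6]. Elementwise product with the kernel and sum: 1·-1 + 8·-1.

-9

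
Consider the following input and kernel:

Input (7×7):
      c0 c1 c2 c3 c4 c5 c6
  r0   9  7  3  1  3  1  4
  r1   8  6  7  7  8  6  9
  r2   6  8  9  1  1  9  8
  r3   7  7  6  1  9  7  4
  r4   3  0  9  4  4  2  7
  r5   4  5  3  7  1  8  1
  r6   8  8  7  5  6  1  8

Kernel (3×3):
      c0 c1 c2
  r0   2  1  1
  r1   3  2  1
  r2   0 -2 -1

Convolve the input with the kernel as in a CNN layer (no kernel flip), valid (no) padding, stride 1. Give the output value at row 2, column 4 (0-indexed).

53

The receptive field on the input at this output position is [1 9 8 / 9 7 4 / 4 2 7]. Elementwise product with the kernel and sum: 1·2 + 9·1 + 8·1 + 9·3 + 7·2 + 4·1 + 2·-2 + 7·-1.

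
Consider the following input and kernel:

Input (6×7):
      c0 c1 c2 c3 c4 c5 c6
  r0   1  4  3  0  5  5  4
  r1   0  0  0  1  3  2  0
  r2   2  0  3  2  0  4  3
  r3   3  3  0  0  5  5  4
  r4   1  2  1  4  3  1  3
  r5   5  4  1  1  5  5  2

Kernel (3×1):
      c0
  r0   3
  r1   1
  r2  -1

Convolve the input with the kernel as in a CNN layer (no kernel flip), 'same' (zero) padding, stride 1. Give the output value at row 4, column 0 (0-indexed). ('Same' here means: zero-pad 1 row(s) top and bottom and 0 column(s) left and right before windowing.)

The receptive field on the zero-padded input at this output position is [3 / 1 / 5]. Elementwise product with the kernel and sum: 3·3 + 1·1 + 5·-1.

5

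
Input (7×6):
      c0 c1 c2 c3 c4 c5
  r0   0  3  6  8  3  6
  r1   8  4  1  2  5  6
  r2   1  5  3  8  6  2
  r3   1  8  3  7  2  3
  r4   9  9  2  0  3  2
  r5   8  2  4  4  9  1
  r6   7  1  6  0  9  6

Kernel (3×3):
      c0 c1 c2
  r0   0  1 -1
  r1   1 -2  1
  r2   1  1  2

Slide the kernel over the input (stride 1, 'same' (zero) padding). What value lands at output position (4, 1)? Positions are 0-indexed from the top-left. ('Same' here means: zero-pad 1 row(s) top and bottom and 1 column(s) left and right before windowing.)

16

The receptive field on the zero-padded input at this output position is [1 8 3 / 9 9 2 / 8 2 4]. Elementwise product with the kernel and sum: 8·1 + 3·-1 + 9·1 + 9·-2 + 2·1 + 8·1 + 2·1 + 4·2.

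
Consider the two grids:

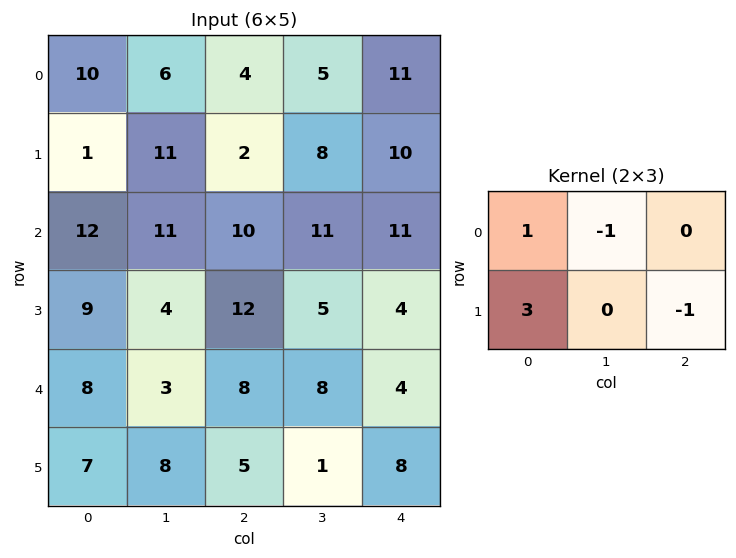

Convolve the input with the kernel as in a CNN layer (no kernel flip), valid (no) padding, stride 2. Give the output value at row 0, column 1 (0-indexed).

-5

The receptive field on the input at this output position is [4 5 11 / 2 8 10]. Elementwise product with the kernel and sum: 4·1 + 5·-1 + 2·3 + 10·-1.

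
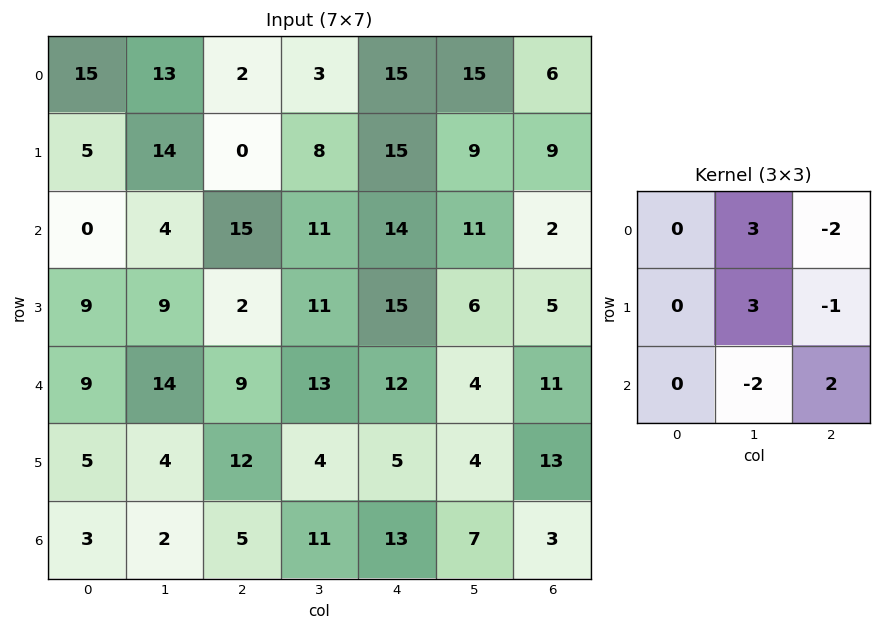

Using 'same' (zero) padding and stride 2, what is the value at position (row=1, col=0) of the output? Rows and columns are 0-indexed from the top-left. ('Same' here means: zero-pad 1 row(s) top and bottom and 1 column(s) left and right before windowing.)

-17

The receptive field on the zero-padded input at this output position is [0 5 14 / 0 0 4 / 0 9 9]. Elementwise product with the kernel and sum: 5·3 + 14·-2 + 0·3 + 4·-1 + 9·-2 + 9·2.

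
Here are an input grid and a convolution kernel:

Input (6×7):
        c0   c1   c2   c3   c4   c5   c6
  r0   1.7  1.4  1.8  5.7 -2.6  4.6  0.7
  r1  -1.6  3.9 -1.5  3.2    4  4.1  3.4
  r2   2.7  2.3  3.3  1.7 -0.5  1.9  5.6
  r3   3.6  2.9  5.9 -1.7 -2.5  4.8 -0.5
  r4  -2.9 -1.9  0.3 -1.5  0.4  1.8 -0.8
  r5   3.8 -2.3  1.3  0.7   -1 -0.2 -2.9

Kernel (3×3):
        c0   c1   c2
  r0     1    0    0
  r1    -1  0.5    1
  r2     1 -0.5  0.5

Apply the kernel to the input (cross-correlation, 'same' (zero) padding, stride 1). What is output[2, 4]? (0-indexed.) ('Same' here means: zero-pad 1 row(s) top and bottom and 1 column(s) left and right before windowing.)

The receptive field on the zero-padded input at this output position is [3.2 4 4.1 / 1.7 -0.5 1.9 / -1.7 -2.5 4.8]. Elementwise product with the kernel and sum: 3.2·1 + 1.7·-1 + -0.5·0.5 + 1.9·1 + -1.7·1 + -2.5·-0.5 + 4.8·0.5.

5.1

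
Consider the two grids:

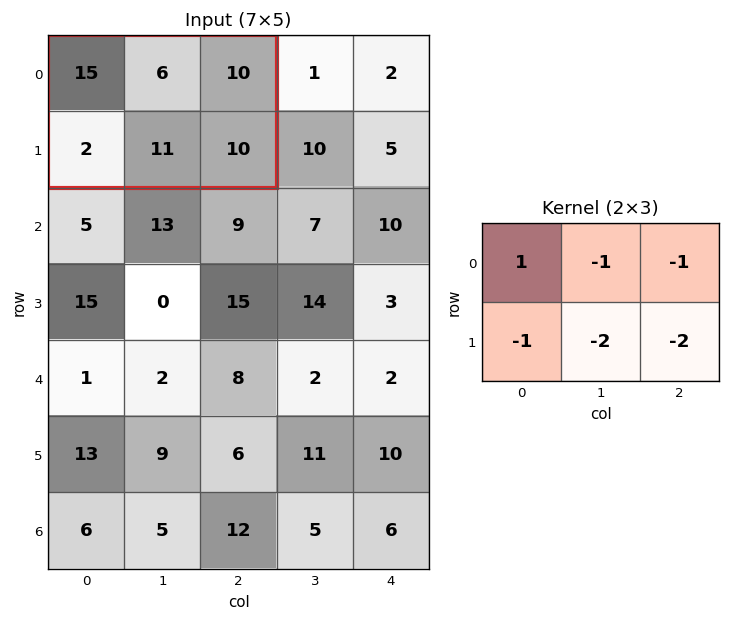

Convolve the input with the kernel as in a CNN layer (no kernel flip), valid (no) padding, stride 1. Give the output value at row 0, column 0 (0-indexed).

The receptive field on the input at this output position is [15 6 10 / 2 11 10]. Elementwise product with the kernel and sum: 15·1 + 6·-1 + 10·-1 + 2·-1 + 11·-2 + 10·-2.

-45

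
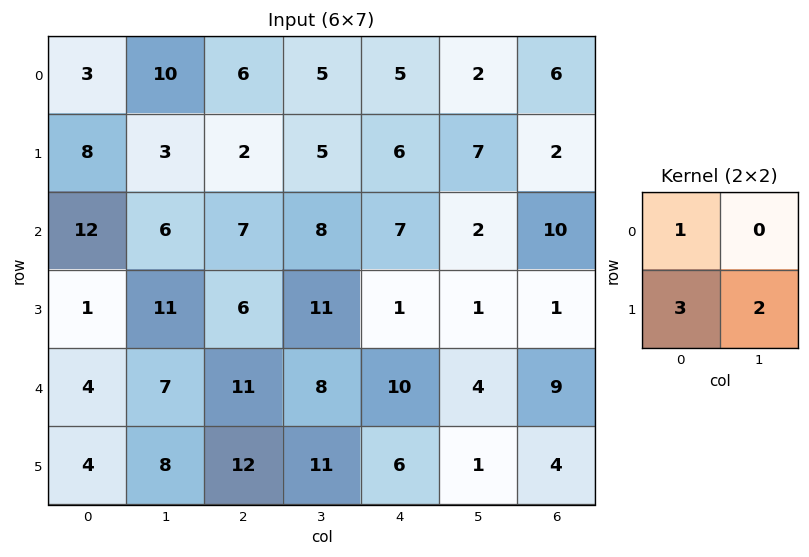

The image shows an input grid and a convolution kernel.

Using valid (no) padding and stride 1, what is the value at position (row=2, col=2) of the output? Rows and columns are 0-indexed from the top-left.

The receptive field on the input at this output position is [7 8 / 6 11]. Elementwise product with the kernel and sum: 7·1 + 6·3 + 11·2.

47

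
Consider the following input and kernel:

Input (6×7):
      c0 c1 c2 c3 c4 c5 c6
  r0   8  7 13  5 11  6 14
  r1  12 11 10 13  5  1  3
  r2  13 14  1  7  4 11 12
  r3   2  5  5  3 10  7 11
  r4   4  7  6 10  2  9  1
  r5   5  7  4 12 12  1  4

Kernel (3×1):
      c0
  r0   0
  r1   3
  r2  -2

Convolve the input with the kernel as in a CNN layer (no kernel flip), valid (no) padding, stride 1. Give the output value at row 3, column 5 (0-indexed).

25

The receptive field on the input at this output position is [7 / 9 / 1]. Elementwise product with the kernel and sum: 9·3 + 1·-2.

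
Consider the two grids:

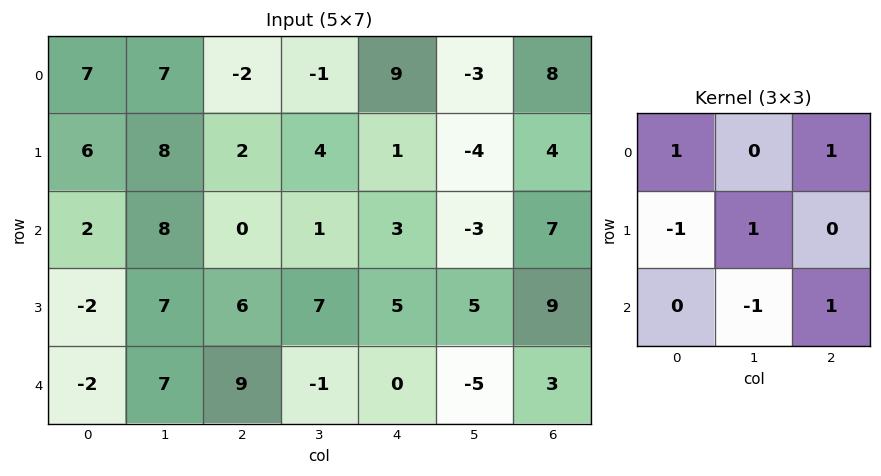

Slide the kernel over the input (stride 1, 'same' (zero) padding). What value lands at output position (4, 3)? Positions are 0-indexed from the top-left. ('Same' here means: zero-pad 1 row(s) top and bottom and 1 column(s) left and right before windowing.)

1

The receptive field on the zero-padded input at this output position is [6 7 5 / 9 -1 0 / 0 0 0]. Elementwise product with the kernel and sum: 6·1 + 5·1 + 9·-1 + -1·1 + 0·-1 + 0·1.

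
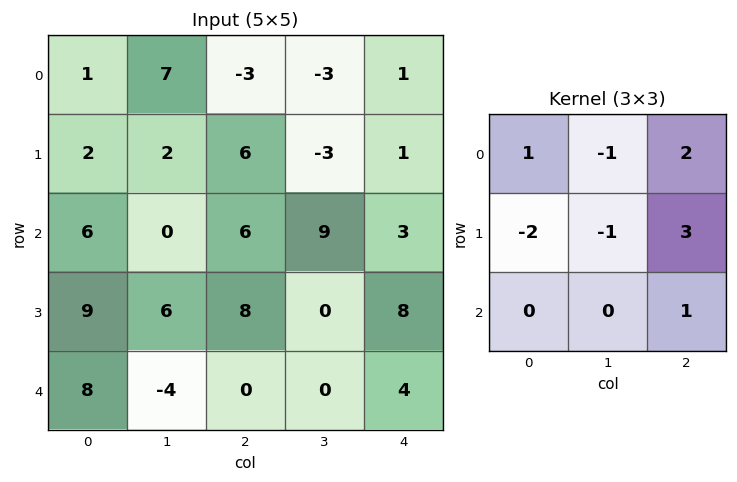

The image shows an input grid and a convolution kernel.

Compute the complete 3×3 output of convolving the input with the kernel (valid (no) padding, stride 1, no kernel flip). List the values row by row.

6 -6 -1
26 11 7
18 -8 15

Output[0,0]: The receptive field on the input at this output position is [1 7 -3 / 2 2 6 / 6 0 6]. Elementwise product with the kernel and sum: 1·1 + 7·-1 + -3·2 + 2·-2 + 2·-1 + 6·3 + 6·1.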